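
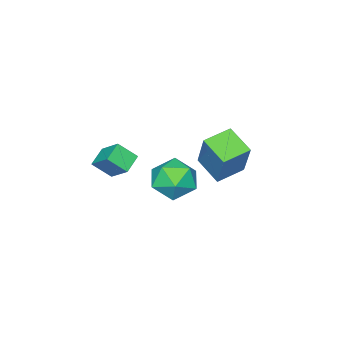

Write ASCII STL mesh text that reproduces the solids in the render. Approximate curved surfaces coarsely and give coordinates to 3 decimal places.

solid 
facet normal -0.589 0.762 0.269
outer loop
vertex -0.304 -2.207 -2.745
vertex -1.048 -2.887 -2.446
vertex -0.32 -2.568 -1.757
endloop
endfacet
facet normal 0.100 0.934 0.343
outer loop
vertex -0.304 -2.207 -2.745
vertex -0.32 -2.568 -1.757
vertex 0.594 -2.478 -2.27
endloop
endfacet
facet normal 0.415 0.861 -0.293
outer loop
vertex -0.304 -2.207 -2.745
vertex 0.594 -2.478 -2.27
vertex 0.43 -2.741 -3.274
endloop
endfacet
facet normal -0.079 0.645 -0.760
outer loop
vertex -0.304 -2.207 -2.745
vertex 0.43 -2.741 -3.274
vertex -0.585 -2.994 -3.383
endloop
endfacet
facet normal -0.699 0.584 -0.412
outer loop
vertex -0.304 -2.207 -2.745
vertex -0.585 -2.994 -3.383
vertex -1.048 -2.887 -2.446
endloop
endfacet
facet normal 0.398 0.464 0.791
outer loop
vertex 0.594 -2.478 -2.27
vertex -0.32 -2.568 -1.757
vertex 0.405 -3.326 -1.677
endloop
endfacet
facet normal -0.717 0.186 0.671
outer loop
vertex -0.32 -2.568 -1.757
vertex -1.048 -2.887 -2.446
vertex -0.61 -3.579 -1.786
endloop
endfacet
facet normal -0.896 -0.102 -0.431
outer loop
vertex -1.048 -2.887 -2.446
vertex -0.585 -2.994 -3.383
vertex -0.774 -3.842 -2.79
endloop
endfacet
facet normal 0.107 -0.002 -0.994
outer loop
vertex -0.585 -2.994 -3.383
vertex 0.43 -2.741 -3.274
vertex 0.14 -3.752 -3.303
endloop
endfacet
facet normal 0.907 0.346 -0.239
outer loop
vertex 0.43 -2.741 -3.274
vertex 0.594 -2.478 -2.27
vertex 0.868 -3.433 -2.614
endloop
endfacet
facet normal 0.079 -0.645 0.760
outer loop
vertex 0.124 -4.113 -2.315
vertex 0.405 -3.326 -1.677
vertex -0.61 -3.579 -1.786
endloop
endfacet
facet normal -0.415 -0.861 0.293
outer loop
vertex 0.124 -4.113 -2.315
vertex -0.61 -3.579 -1.786
vertex -0.774 -3.842 -2.79
endloop
endfacet
facet normal -0.100 -0.934 -0.343
outer loop
vertex 0.124 -4.113 -2.315
vertex -0.774 -3.842 -2.79
vertex 0.14 -3.752 -3.303
endloop
endfacet
facet normal 0.589 -0.762 -0.269
outer loop
vertex 0.124 -4.113 -2.315
vertex 0.14 -3.752 -3.303
vertex 0.868 -3.433 -2.614
endloop
endfacet
facet normal 0.699 -0.584 0.412
outer loop
vertex 0.124 -4.113 -2.315
vertex 0.868 -3.433 -2.614
vertex 0.405 -3.326 -1.677
endloop
endfacet
facet normal -0.107 0.002 0.994
outer loop
vertex -0.61 -3.579 -1.786
vertex 0.405 -3.326 -1.677
vertex -0.32 -2.568 -1.757
endloop
endfacet
facet normal -0.907 -0.346 0.239
outer loop
vertex -0.774 -3.842 -2.79
vertex -0.61 -3.579 -1.786
vertex -1.048 -2.887 -2.446
endloop
endfacet
facet normal -0.398 -0.464 -0.791
outer loop
vertex 0.14 -3.752 -3.303
vertex -0.774 -3.842 -2.79
vertex -0.585 -2.994 -3.383
endloop
endfacet
facet normal 0.717 -0.186 -0.671
outer loop
vertex 0.868 -3.433 -2.614
vertex 0.14 -3.752 -3.303
vertex 0.43 -2.741 -3.274
endloop
endfacet
facet normal 0.896 0.102 0.431
outer loop
vertex 0.405 -3.326 -1.677
vertex 0.868 -3.433 -2.614
vertex 0.594 -2.478 -2.27
endloop
endfacet
facet normal -0.455 0.599 -0.659
outer loop
vertex 2.331 -3.556 -0.433
vertex 2.437 -2.643 0.323
vertex 3.102 -3.356 -0.783
endloop
endfacet
facet normal -0.089 -0.767 -0.635
outer loop
vertex 3.543 -3.937 -0.143
vertex 2.331 -3.556 -0.433
vertex 3.102 -3.356 -0.783
endloop
endfacet
facet normal -0.454 0.599 -0.659
outer loop
vertex 3.102 -3.356 -0.783
vertex 2.437 -2.643 0.323
vertex 3.208 -2.443 -0.026
endloop
endfacet
facet normal 0.886 0.230 -0.402
outer loop
vertex 3.208 -2.443 -0.026
vertex 3.543 -3.937 -0.143
vertex 3.102 -3.356 -0.783
endloop
endfacet
facet normal -0.886 -0.230 0.402
outer loop
vertex 2.331 -3.556 -0.433
vertex 2.878 -3.224 0.963
vertex 2.437 -2.643 0.323
endloop
endfacet
facet normal -0.089 -0.767 -0.636
outer loop
vertex 2.772 -4.137 0.206
vertex 2.331 -3.556 -0.433
vertex 3.543 -3.937 -0.143
endloop
endfacet
facet normal -0.886 -0.230 0.402
outer loop
vertex 2.772 -4.137 0.206
vertex 2.878 -3.224 0.963
vertex 2.331 -3.556 -0.433
endloop
endfacet
facet normal 0.089 0.767 0.635
outer loop
vertex 2.437 -2.643 0.323
vertex 2.878 -3.224 0.963
vertex 3.208 -2.443 -0.026
endloop
endfacet
facet normal 0.886 0.230 -0.402
outer loop
vertex 3.649 -3.024 0.613
vertex 3.543 -3.937 -0.143
vertex 3.208 -2.443 -0.026
endloop
endfacet
facet normal 0.090 0.767 0.635
outer loop
vertex 3.208 -2.443 -0.026
vertex 2.878 -3.224 0.963
vertex 3.649 -3.024 0.613
endloop
endfacet
facet normal 0.454 -0.599 0.660
outer loop
vertex 3.649 -3.024 0.613
vertex 2.772 -4.137 0.206
vertex 3.543 -3.937 -0.143
endloop
endfacet
facet normal 0.455 -0.599 0.659
outer loop
vertex 2.878 -3.224 0.963
vertex 2.772 -4.137 0.206
vertex 3.649 -3.024 0.613
endloop
endfacet
facet normal -0.950 0.255 0.182
outer loop
vertex -2.077 -2.062 -0.16
vertex -1.869 -0.88 -0.734
vertex -2.618 -2.82 -1.919
endloop
endfacet
facet normal -0.157 -0.888 0.431
outer loop
vertex -1.431 -3.14 -2.146
vertex -2.077 -2.062 -0.16
vertex -2.618 -2.82 -1.919
endloop
endfacet
facet normal -0.950 0.255 0.182
outer loop
vertex -2.618 -2.82 -1.919
vertex -1.869 -0.88 -0.734
vertex -2.41 -1.638 -2.492
endloop
endfacet
facet normal -0.272 -0.381 -0.884
outer loop
vertex -2.41 -1.638 -2.492
vertex -1.431 -3.14 -2.146
vertex -2.618 -2.82 -1.919
endloop
endfacet
facet normal 0.272 0.381 0.884
outer loop
vertex -2.077 -2.062 -0.16
vertex -0.682 -1.2 -0.961
vertex -1.869 -0.88 -0.734
endloop
endfacet
facet normal -0.157 -0.888 0.431
outer loop
vertex -0.89 -2.382 -0.388
vertex -2.077 -2.062 -0.16
vertex -1.431 -3.14 -2.146
endloop
endfacet
facet normal 0.272 0.381 0.884
outer loop
vertex -0.89 -2.382 -0.388
vertex -0.682 -1.2 -0.961
vertex -2.077 -2.062 -0.16
endloop
endfacet
facet normal 0.157 0.888 -0.431
outer loop
vertex -1.869 -0.88 -0.734
vertex -0.682 -1.2 -0.961
vertex -2.41 -1.638 -2.492
endloop
endfacet
facet normal -0.272 -0.381 -0.883
outer loop
vertex -1.223 -1.958 -2.72
vertex -1.431 -3.14 -2.146
vertex -2.41 -1.638 -2.492
endloop
endfacet
facet normal 0.157 0.889 -0.431
outer loop
vertex -2.41 -1.638 -2.492
vertex -0.682 -1.2 -0.961
vertex -1.223 -1.958 -2.72
endloop
endfacet
facet normal 0.950 -0.255 -0.182
outer loop
vertex -1.223 -1.958 -2.72
vertex -0.89 -2.382 -0.388
vertex -1.431 -3.14 -2.146
endloop
endfacet
facet normal 0.950 -0.255 -0.182
outer loop
vertex -0.682 -1.2 -0.961
vertex -0.89 -2.382 -0.388
vertex -1.223 -1.958 -2.72
endloop
endfacet

endsolid


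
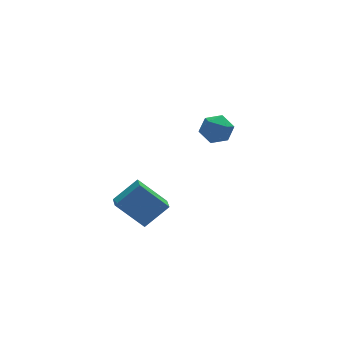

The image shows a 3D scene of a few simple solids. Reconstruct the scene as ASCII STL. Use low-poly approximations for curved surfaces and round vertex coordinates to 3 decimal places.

solid 
facet normal -0.758 -0.014 -0.652
outer loop
vertex -4.004 -1.961 -2.173
vertex -3.792 -1.063 -2.438
vertex -2.684 -2.721 -3.69
endloop
endfacet
facet normal -0.221 -0.935 0.276
outer loop
vertex -1.328 -2.697 -2.522
vertex -4.004 -1.961 -2.173
vertex -2.684 -2.721 -3.69
endloop
endfacet
facet normal -0.758 -0.014 -0.652
outer loop
vertex -2.684 -2.721 -3.69
vertex -3.792 -1.063 -2.438
vertex -2.472 -1.823 -3.955
endloop
endfacet
facet normal 0.614 -0.353 -0.706
outer loop
vertex -2.472 -1.823 -3.955
vertex -1.328 -2.697 -2.522
vertex -2.684 -2.721 -3.69
endloop
endfacet
facet normal -0.614 0.353 0.706
outer loop
vertex -4.004 -1.961 -2.173
vertex -2.436 -1.039 -1.27
vertex -3.792 -1.063 -2.438
endloop
endfacet
facet normal -0.221 -0.935 0.276
outer loop
vertex -2.648 -1.937 -1.005
vertex -4.004 -1.961 -2.173
vertex -1.328 -2.697 -2.522
endloop
endfacet
facet normal -0.614 0.353 0.706
outer loop
vertex -2.648 -1.937 -1.005
vertex -2.436 -1.039 -1.27
vertex -4.004 -1.961 -2.173
endloop
endfacet
facet normal 0.221 0.935 -0.276
outer loop
vertex -3.792 -1.063 -2.438
vertex -2.436 -1.039 -1.27
vertex -2.472 -1.823 -3.955
endloop
endfacet
facet normal 0.614 -0.353 -0.706
outer loop
vertex -1.116 -1.799 -2.787
vertex -1.328 -2.697 -2.522
vertex -2.472 -1.823 -3.955
endloop
endfacet
facet normal 0.221 0.935 -0.276
outer loop
vertex -2.472 -1.823 -3.955
vertex -2.436 -1.039 -1.27
vertex -1.116 -1.799 -2.787
endloop
endfacet
facet normal 0.758 0.014 0.652
outer loop
vertex -1.116 -1.799 -2.787
vertex -2.648 -1.937 -1.005
vertex -1.328 -2.697 -2.522
endloop
endfacet
facet normal 0.758 0.014 0.652
outer loop
vertex -2.436 -1.039 -1.27
vertex -2.648 -1.937 -1.005
vertex -1.116 -1.799 -2.787
endloop
endfacet
facet normal -0.674 0.732 -0.100
outer loop
vertex 3.593 4.488 -2.881
vertex 2.897 3.922 -2.333
vertex 3.543 4.585 -1.835
endloop
endfacet
facet normal -0.010 0.996 -0.093
outer loop
vertex 3.593 4.488 -2.881
vertex 3.543 4.585 -1.835
vertex 4.478 4.55 -2.316
endloop
endfacet
facet normal 0.352 0.694 -0.628
outer loop
vertex 3.593 4.488 -2.881
vertex 4.478 4.55 -2.316
vertex 4.409 3.865 -3.111
endloop
endfacet
facet normal -0.087 0.243 -0.966
outer loop
vertex 3.593 4.488 -2.881
vertex 4.409 3.865 -3.111
vertex 3.432 3.477 -3.121
endloop
endfacet
facet normal -0.721 0.267 -0.640
outer loop
vertex 3.593 4.488 -2.881
vertex 3.432 3.477 -3.121
vertex 2.897 3.922 -2.333
endloop
endfacet
facet normal 0.298 0.801 0.520
outer loop
vertex 4.478 4.55 -2.316
vertex 3.543 4.585 -1.835
vertex 4.328 4.023 -1.419
endloop
endfacet
facet normal -0.776 0.374 0.508
outer loop
vertex 3.543 4.585 -1.835
vertex 2.897 3.922 -2.333
vertex 3.351 3.635 -1.429
endloop
endfacet
facet normal -0.851 -0.378 -0.364
outer loop
vertex 2.897 3.922 -2.333
vertex 3.432 3.477 -3.121
vertex 3.282 2.95 -2.224
endloop
endfacet
facet normal 0.175 -0.417 -0.892
outer loop
vertex 3.432 3.477 -3.121
vertex 4.409 3.865 -3.111
vertex 4.217 2.915 -2.705
endloop
endfacet
facet normal 0.885 0.312 -0.346
outer loop
vertex 4.409 3.865 -3.111
vertex 4.478 4.55 -2.316
vertex 4.863 3.578 -2.207
endloop
endfacet
facet normal 0.087 -0.243 0.966
outer loop
vertex 4.167 3.012 -1.659
vertex 4.328 4.023 -1.419
vertex 3.351 3.635 -1.429
endloop
endfacet
facet normal -0.352 -0.694 0.628
outer loop
vertex 4.167 3.012 -1.659
vertex 3.351 3.635 -1.429
vertex 3.282 2.95 -2.224
endloop
endfacet
facet normal 0.010 -0.996 0.093
outer loop
vertex 4.167 3.012 -1.659
vertex 3.282 2.95 -2.224
vertex 4.217 2.915 -2.705
endloop
endfacet
facet normal 0.674 -0.732 0.100
outer loop
vertex 4.167 3.012 -1.659
vertex 4.217 2.915 -2.705
vertex 4.863 3.578 -2.207
endloop
endfacet
facet normal 0.721 -0.267 0.640
outer loop
vertex 4.167 3.012 -1.659
vertex 4.863 3.578 -2.207
vertex 4.328 4.023 -1.419
endloop
endfacet
facet normal -0.175 0.417 0.892
outer loop
vertex 3.351 3.635 -1.429
vertex 4.328 4.023 -1.419
vertex 3.543 4.585 -1.835
endloop
endfacet
facet normal -0.885 -0.312 0.346
outer loop
vertex 3.282 2.95 -2.224
vertex 3.351 3.635 -1.429
vertex 2.897 3.922 -2.333
endloop
endfacet
facet normal -0.298 -0.801 -0.520
outer loop
vertex 4.217 2.915 -2.705
vertex 3.282 2.95 -2.224
vertex 3.432 3.477 -3.121
endloop
endfacet
facet normal 0.776 -0.374 -0.508
outer loop
vertex 4.863 3.578 -2.207
vertex 4.217 2.915 -2.705
vertex 4.409 3.865 -3.111
endloop
endfacet
facet normal 0.851 0.378 0.364
outer loop
vertex 4.328 4.023 -1.419
vertex 4.863 3.578 -2.207
vertex 4.478 4.55 -2.316
endloop
endfacet

endsolid


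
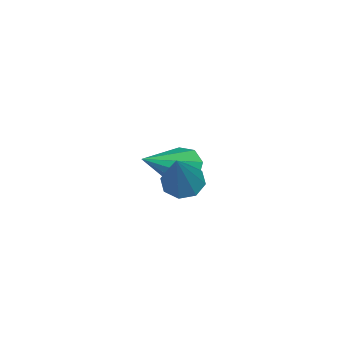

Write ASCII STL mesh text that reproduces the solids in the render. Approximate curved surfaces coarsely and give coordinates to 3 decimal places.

solid 
facet normal -0.627 -0.160 -0.763
outer loop
vertex 3.689 1.926 0.874
vertex 3.291 2.299 1.123
vertex 3.745 2.361 0.737
endloop
endfacet
facet normal 0.909 -0.227 -0.350
outer loop
vertex 3.689 1.926 0.874
vertex 3.745 2.361 0.737
vertex 4.549 2.621 2.657
endloop
endfacet
facet normal -0.627 -0.160 -0.763
outer loop
vertex 3.745 2.361 0.737
vertex 3.291 2.299 1.123
vertex 3.535 2.759 0.826
endloop
endfacet
facet normal 0.775 0.496 -0.392
outer loop
vertex 3.745 2.361 0.737
vertex 3.535 2.759 0.826
vertex 4.549 2.621 2.657
endloop
endfacet
facet normal -0.627 -0.160 -0.763
outer loop
vertex 3.535 2.759 0.826
vertex 3.291 2.299 1.123
vertex 3.182 2.888 1.089
endloop
endfacet
facet normal 0.285 0.955 -0.086
outer loop
vertex 3.535 2.759 0.826
vertex 3.182 2.888 1.089
vertex 4.549 2.621 2.657
endloop
endfacet
facet normal -0.626 -0.160 -0.763
outer loop
vertex 3.182 2.888 1.089
vertex 3.291 2.299 1.123
vertex 2.892 2.672 1.372
endloop
endfacet
facet normal -0.275 0.879 0.389
outer loop
vertex 3.182 2.888 1.089
vertex 2.892 2.672 1.372
vertex 4.549 2.621 2.657
endloop
endfacet
facet normal -0.627 -0.161 -0.763
outer loop
vertex 2.892 2.672 1.372
vertex 3.291 2.299 1.123
vertex 2.836 2.237 1.51
endloop
endfacet
facet normal -0.576 0.314 0.755
outer loop
vertex 2.892 2.672 1.372
vertex 2.836 2.237 1.51
vertex 4.549 2.621 2.657
endloop
endfacet
facet normal -0.627 -0.160 -0.763
outer loop
vertex 2.836 2.237 1.51
vertex 3.291 2.299 1.123
vertex 3.046 1.839 1.421
endloop
endfacet
facet normal -0.442 -0.411 0.797
outer loop
vertex 2.836 2.237 1.51
vertex 3.046 1.839 1.421
vertex 4.549 2.621 2.657
endloop
endfacet
facet normal -0.628 -0.159 -0.762
outer loop
vertex 3.046 1.839 1.421
vertex 3.291 2.299 1.123
vertex 3.399 1.71 1.157
endloop
endfacet
facet normal 0.049 -0.870 0.491
outer loop
vertex 3.046 1.839 1.421
vertex 3.399 1.71 1.157
vertex 4.549 2.621 2.657
endloop
endfacet
facet normal -0.626 -0.159 -0.763
outer loop
vertex 3.399 1.71 1.157
vertex 3.291 2.299 1.123
vertex 3.689 1.926 0.874
endloop
endfacet
facet normal 0.608 -0.794 0.016
outer loop
vertex 3.399 1.71 1.157
vertex 3.689 1.926 0.874
vertex 4.549 2.621 2.657
endloop
endfacet
facet normal -0.821 0.210 -0.532
outer loop
vertex 0.862 1.391 -0.6
vertex 0.48 1.149 -0.106
vertex 0.732 1.75 -0.258
endloop
endfacet
facet normal 0.718 0.598 -0.355
outer loop
vertex 0.862 1.391 -0.6
vertex 0.732 1.75 -0.258
vertex 2.26 0.691 1.046
endloop
endfacet
facet normal -0.821 0.210 -0.531
outer loop
vertex 0.732 1.75 -0.258
vertex 0.48 1.149 -0.106
vertex 0.455 1.757 0.173
endloop
endfacet
facet normal 0.403 0.882 0.244
outer loop
vertex 0.732 1.75 -0.258
vertex 0.455 1.757 0.173
vertex 2.26 0.691 1.046
endloop
endfacet
facet normal -0.821 0.210 -0.531
outer loop
vertex 0.455 1.757 0.173
vertex 0.48 1.149 -0.106
vertex 0.192 1.407 0.441
endloop
endfacet
facet normal -0.017 0.616 0.788
outer loop
vertex 0.455 1.757 0.173
vertex 0.192 1.407 0.441
vertex 2.26 0.691 1.046
endloop
endfacet
facet normal -0.821 0.210 -0.531
outer loop
vertex 0.192 1.407 0.441
vertex 0.48 1.149 -0.106
vertex 0.098 0.906 0.388
endloop
endfacet
facet normal -0.295 -0.046 0.954
outer loop
vertex 0.192 1.407 0.441
vertex 0.098 0.906 0.388
vertex 2.26 0.691 1.046
endloop
endfacet
facet normal -0.821 0.212 -0.530
outer loop
vertex 0.098 0.906 0.388
vertex 0.48 1.149 -0.106
vertex 0.227 0.547 0.045
endloop
endfacet
facet normal -0.268 -0.714 0.647
outer loop
vertex 0.098 0.906 0.388
vertex 0.227 0.547 0.045
vertex 2.26 0.691 1.046
endloop
endfacet
facet normal -0.820 0.211 -0.532
outer loop
vertex 0.227 0.547 0.045
vertex 0.48 1.149 -0.106
vertex 0.505 0.54 -0.386
endloop
endfacet
facet normal 0.048 -0.998 0.047
outer loop
vertex 0.227 0.547 0.045
vertex 0.505 0.54 -0.386
vertex 2.26 0.691 1.046
endloop
endfacet
facet normal -0.821 0.210 -0.530
outer loop
vertex 0.505 0.54 -0.386
vertex 0.48 1.149 -0.106
vertex 0.767 0.89 -0.653
endloop
endfacet
facet normal 0.469 -0.730 -0.497
outer loop
vertex 0.505 0.54 -0.386
vertex 0.767 0.89 -0.653
vertex 2.26 0.691 1.046
endloop
endfacet
facet normal -0.821 0.212 -0.531
outer loop
vertex 0.767 0.89 -0.653
vertex 0.48 1.149 -0.106
vertex 0.862 1.391 -0.6
endloop
endfacet
facet normal 0.745 -0.071 -0.663
outer loop
vertex 0.767 0.89 -0.653
vertex 0.862 1.391 -0.6
vertex 2.26 0.691 1.046
endloop
endfacet

endsolid


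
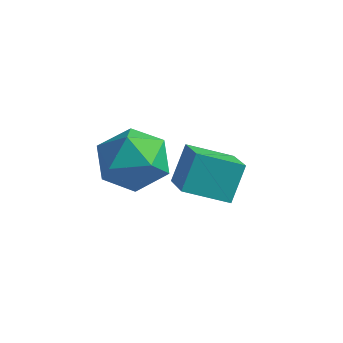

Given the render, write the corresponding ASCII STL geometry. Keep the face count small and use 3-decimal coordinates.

solid 
facet normal -0.605 0.052 0.794
outer loop
vertex 2.127 -1.962 2.521
vertex 1.797 -2.92 2.332
vertex 2.612 -2.767 2.943
endloop
endfacet
facet normal -0.023 0.453 0.891
outer loop
vertex 2.127 -1.962 2.521
vertex 2.612 -2.767 2.943
vertex 3.156 -1.982 2.558
endloop
endfacet
facet normal 0.005 0.932 0.362
outer loop
vertex 2.127 -1.962 2.521
vertex 3.156 -1.982 2.558
vertex 2.678 -1.649 1.708
endloop
endfacet
facet normal -0.560 0.826 -0.061
outer loop
vertex 2.127 -1.962 2.521
vertex 2.678 -1.649 1.708
vertex 1.837 -2.229 1.568
endloop
endfacet
facet normal -0.937 0.282 0.206
outer loop
vertex 2.127 -1.962 2.521
vertex 1.837 -2.229 1.568
vertex 1.797 -2.92 2.332
endloop
endfacet
facet normal 0.548 0.030 0.836
outer loop
vertex 3.156 -1.982 2.558
vertex 2.612 -2.767 2.943
vertex 3.463 -2.951 2.392
endloop
endfacet
facet normal -0.393 -0.620 0.679
outer loop
vertex 2.612 -2.767 2.943
vertex 1.797 -2.92 2.332
vertex 2.622 -3.531 2.252
endloop
endfacet
facet normal -0.930 -0.248 -0.273
outer loop
vertex 1.797 -2.92 2.332
vertex 1.837 -2.229 1.568
vertex 2.144 -3.198 1.402
endloop
endfacet
facet normal -0.319 0.633 -0.705
outer loop
vertex 1.837 -2.229 1.568
vertex 2.678 -1.649 1.708
vertex 2.688 -2.413 1.017
endloop
endfacet
facet normal 0.594 0.804 -0.019
outer loop
vertex 2.678 -1.649 1.708
vertex 3.156 -1.982 2.558
vertex 3.503 -2.26 1.628
endloop
endfacet
facet normal 0.560 -0.826 0.061
outer loop
vertex 3.173 -3.218 1.439
vertex 3.463 -2.951 2.392
vertex 2.622 -3.531 2.252
endloop
endfacet
facet normal -0.005 -0.932 -0.362
outer loop
vertex 3.173 -3.218 1.439
vertex 2.622 -3.531 2.252
vertex 2.144 -3.198 1.402
endloop
endfacet
facet normal 0.023 -0.453 -0.891
outer loop
vertex 3.173 -3.218 1.439
vertex 2.144 -3.198 1.402
vertex 2.688 -2.413 1.017
endloop
endfacet
facet normal 0.605 -0.052 -0.794
outer loop
vertex 3.173 -3.218 1.439
vertex 2.688 -2.413 1.017
vertex 3.503 -2.26 1.628
endloop
endfacet
facet normal 0.937 -0.282 -0.206
outer loop
vertex 3.173 -3.218 1.439
vertex 3.503 -2.26 1.628
vertex 3.463 -2.951 2.392
endloop
endfacet
facet normal 0.319 -0.633 0.705
outer loop
vertex 2.622 -3.531 2.252
vertex 3.463 -2.951 2.392
vertex 2.612 -2.767 2.943
endloop
endfacet
facet normal -0.594 -0.804 0.019
outer loop
vertex 2.144 -3.198 1.402
vertex 2.622 -3.531 2.252
vertex 1.797 -2.92 2.332
endloop
endfacet
facet normal -0.548 -0.030 -0.836
outer loop
vertex 2.688 -2.413 1.017
vertex 2.144 -3.198 1.402
vertex 1.837 -2.229 1.568
endloop
endfacet
facet normal 0.393 0.620 -0.679
outer loop
vertex 3.503 -2.26 1.628
vertex 2.688 -2.413 1.017
vertex 2.678 -1.649 1.708
endloop
endfacet
facet normal 0.930 0.248 0.273
outer loop
vertex 3.463 -2.951 2.392
vertex 3.503 -2.26 1.628
vertex 3.156 -1.982 2.558
endloop
endfacet
facet normal -0.762 -0.540 0.357
outer loop
vertex 3.402 -0.945 1.463
vertex 2.464 -0.059 0.802
vertex 3.436 -1.645 0.477
endloop
endfacet
facet normal 0.648 -0.611 0.456
outer loop
vertex 4.456 -0.921 -0.002
vertex 3.402 -0.945 1.463
vertex 3.436 -1.645 0.477
endloop
endfacet
facet normal -0.762 -0.540 0.358
outer loop
vertex 3.436 -1.645 0.477
vertex 2.464 -0.059 0.802
vertex 2.497 -0.759 -0.184
endloop
endfacet
facet normal 0.028 -0.579 -0.815
outer loop
vertex 2.497 -0.759 -0.184
vertex 4.456 -0.921 -0.002
vertex 3.436 -1.645 0.477
endloop
endfacet
facet normal -0.028 0.579 0.815
outer loop
vertex 3.402 -0.945 1.463
vertex 3.484 0.665 0.323
vertex 2.464 -0.059 0.802
endloop
endfacet
facet normal 0.647 -0.611 0.456
outer loop
vertex 4.423 -0.221 0.984
vertex 3.402 -0.945 1.463
vertex 4.456 -0.921 -0.002
endloop
endfacet
facet normal -0.028 0.579 0.815
outer loop
vertex 4.423 -0.221 0.984
vertex 3.484 0.665 0.323
vertex 3.402 -0.945 1.463
endloop
endfacet
facet normal -0.648 0.611 -0.455
outer loop
vertex 2.464 -0.059 0.802
vertex 3.484 0.665 0.323
vertex 2.497 -0.759 -0.184
endloop
endfacet
facet normal 0.028 -0.579 -0.815
outer loop
vertex 3.518 -0.035 -0.663
vertex 4.456 -0.921 -0.002
vertex 2.497 -0.759 -0.184
endloop
endfacet
facet normal -0.647 0.611 -0.456
outer loop
vertex 2.497 -0.759 -0.184
vertex 3.484 0.665 0.323
vertex 3.518 -0.035 -0.663
endloop
endfacet
facet normal 0.762 0.540 -0.358
outer loop
vertex 3.518 -0.035 -0.663
vertex 4.423 -0.221 0.984
vertex 4.456 -0.921 -0.002
endloop
endfacet
facet normal 0.762 0.541 -0.357
outer loop
vertex 3.484 0.665 0.323
vertex 4.423 -0.221 0.984
vertex 3.518 -0.035 -0.663
endloop
endfacet

endsolid


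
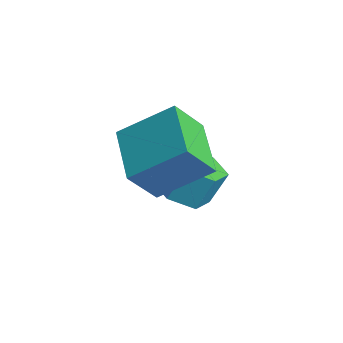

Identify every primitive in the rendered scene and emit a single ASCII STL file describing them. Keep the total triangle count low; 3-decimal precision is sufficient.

solid 
facet normal -0.879 0.440 0.185
outer loop
vertex -2.33 -4.574 0.032
vertex -1.363 -3.134 1.198
vertex -2.141 -3.653 -1.263
endloop
endfacet
facet normal -0.462 -0.689 -0.558
outer loop
vertex -0.357 -4.546 -1.638
vertex -2.33 -4.574 0.032
vertex -2.141 -3.653 -1.263
endloop
endfacet
facet normal -0.879 0.440 0.185
outer loop
vertex -2.141 -3.653 -1.263
vertex -1.363 -3.134 1.198
vertex -1.175 -2.213 -0.096
endloop
endfacet
facet normal 0.118 0.576 -0.809
outer loop
vertex -1.175 -2.213 -0.096
vertex -0.357 -4.546 -1.638
vertex -2.141 -3.653 -1.263
endloop
endfacet
facet normal -0.118 -0.576 0.809
outer loop
vertex -2.33 -4.574 0.032
vertex 0.421 -4.027 0.823
vertex -1.363 -3.134 1.198
endloop
endfacet
facet normal -0.462 -0.689 -0.558
outer loop
vertex -0.545 -5.467 -0.344
vertex -2.33 -4.574 0.032
vertex -0.357 -4.546 -1.638
endloop
endfacet
facet normal -0.118 -0.576 0.809
outer loop
vertex -0.545 -5.467 -0.344
vertex 0.421 -4.027 0.823
vertex -2.33 -4.574 0.032
endloop
endfacet
facet normal 0.462 0.689 0.558
outer loop
vertex -1.363 -3.134 1.198
vertex 0.421 -4.027 0.823
vertex -1.175 -2.213 -0.096
endloop
endfacet
facet normal 0.118 0.576 -0.809
outer loop
vertex 0.61 -3.106 -0.472
vertex -0.357 -4.546 -1.638
vertex -1.175 -2.213 -0.096
endloop
endfacet
facet normal 0.462 0.689 0.558
outer loop
vertex -1.175 -2.213 -0.096
vertex 0.421 -4.027 0.823
vertex 0.61 -3.106 -0.472
endloop
endfacet
facet normal 0.879 -0.440 -0.185
outer loop
vertex 0.61 -3.106 -0.472
vertex -0.545 -5.467 -0.344
vertex -0.357 -4.546 -1.638
endloop
endfacet
facet normal 0.879 -0.440 -0.185
outer loop
vertex 0.421 -4.027 0.823
vertex -0.545 -5.467 -0.344
vertex 0.61 -3.106 -0.472
endloop
endfacet
facet normal -0.109 -0.481 -0.870
outer loop
vertex -0.992 -2.075 -3.793
vertex -1.59 -2.72 -3.361
vertex -1.957 -1.907 -3.765
endloop
endfacet
facet normal 0.135 0.860 -0.492
outer loop
vertex -0.992 -2.075 -3.793
vertex -1.957 -1.907 -3.765
vertex -0.852 -1.454 -2.67
endloop
endfacet
facet normal 0.136 0.860 -0.493
outer loop
vertex -0.852 -1.454 -2.67
vertex -1.957 -1.907 -3.765
vertex -1.818 -1.286 -2.643
endloop
endfacet
facet normal 0.108 0.481 0.870
outer loop
vertex -0.852 -1.454 -2.67
vertex -1.818 -1.286 -2.643
vertex -1.45 -2.1 -2.239
endloop
endfacet
facet normal -0.108 -0.481 -0.870
outer loop
vertex -1.957 -1.907 -3.765
vertex -1.59 -2.72 -3.361
vertex -2.555 -2.552 -3.334
endloop
endfacet
facet normal -0.785 0.578 -0.223
outer loop
vertex -1.957 -1.907 -3.765
vertex -2.555 -2.552 -3.334
vertex -1.818 -1.286 -2.643
endloop
endfacet
facet normal -0.785 0.578 -0.221
outer loop
vertex -1.818 -1.286 -2.643
vertex -2.555 -2.552 -3.334
vertex -2.415 -1.932 -2.212
endloop
endfacet
facet normal 0.108 0.481 0.870
outer loop
vertex -1.818 -1.286 -2.643
vertex -2.415 -1.932 -2.212
vertex -1.45 -2.1 -2.239
endloop
endfacet
facet normal -0.108 -0.481 -0.870
outer loop
vertex -2.555 -2.552 -3.334
vertex -1.59 -2.72 -3.361
vertex -2.188 -3.366 -2.93
endloop
endfacet
facet normal -0.921 -0.281 0.270
outer loop
vertex -2.555 -2.552 -3.334
vertex -2.188 -3.366 -2.93
vertex -2.415 -1.932 -2.212
endloop
endfacet
facet normal -0.921 -0.281 0.270
outer loop
vertex -2.415 -1.932 -2.212
vertex -2.188 -3.366 -2.93
vertex -2.048 -2.745 -1.807
endloop
endfacet
facet normal 0.108 0.482 0.869
outer loop
vertex -2.415 -1.932 -2.212
vertex -2.048 -2.745 -1.807
vertex -1.45 -2.1 -2.239
endloop
endfacet
facet normal -0.108 -0.481 -0.870
outer loop
vertex -2.188 -3.366 -2.93
vertex -1.59 -2.72 -3.361
vertex -1.222 -3.534 -2.957
endloop
endfacet
facet normal -0.136 -0.860 0.492
outer loop
vertex -2.188 -3.366 -2.93
vertex -1.222 -3.534 -2.957
vertex -2.048 -2.745 -1.807
endloop
endfacet
facet normal -0.135 -0.860 0.493
outer loop
vertex -2.048 -2.745 -1.807
vertex -1.222 -3.534 -2.957
vertex -1.083 -2.913 -1.835
endloop
endfacet
facet normal 0.109 0.481 0.870
outer loop
vertex -2.048 -2.745 -1.807
vertex -1.083 -2.913 -1.835
vertex -1.45 -2.1 -2.239
endloop
endfacet
facet normal -0.108 -0.481 -0.870
outer loop
vertex -1.222 -3.534 -2.957
vertex -1.59 -2.72 -3.361
vertex -0.625 -2.888 -3.388
endloop
endfacet
facet normal 0.785 -0.578 0.222
outer loop
vertex -1.222 -3.534 -2.957
vertex -0.625 -2.888 -3.388
vertex -1.083 -2.913 -1.835
endloop
endfacet
facet normal 0.785 -0.579 0.222
outer loop
vertex -1.083 -2.913 -1.835
vertex -0.625 -2.888 -3.388
vertex -0.485 -2.268 -2.266
endloop
endfacet
facet normal 0.108 0.481 0.870
outer loop
vertex -1.083 -2.913 -1.835
vertex -0.485 -2.268 -2.266
vertex -1.45 -2.1 -2.239
endloop
endfacet
facet normal -0.108 -0.482 -0.869
outer loop
vertex -0.625 -2.888 -3.388
vertex -1.59 -2.72 -3.361
vertex -0.992 -2.075 -3.793
endloop
endfacet
facet normal 0.921 0.281 -0.270
outer loop
vertex -0.625 -2.888 -3.388
vertex -0.992 -2.075 -3.793
vertex -0.485 -2.268 -2.266
endloop
endfacet
facet normal 0.921 0.281 -0.270
outer loop
vertex -0.485 -2.268 -2.266
vertex -0.992 -2.075 -3.793
vertex -0.852 -1.454 -2.67
endloop
endfacet
facet normal 0.108 0.481 0.870
outer loop
vertex -0.485 -2.268 -2.266
vertex -0.852 -1.454 -2.67
vertex -1.45 -2.1 -2.239
endloop
endfacet

endsolid


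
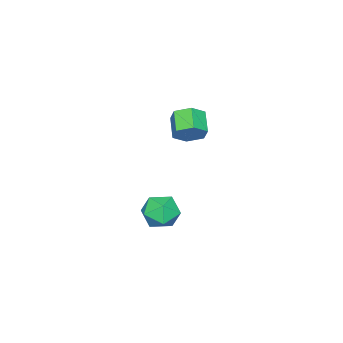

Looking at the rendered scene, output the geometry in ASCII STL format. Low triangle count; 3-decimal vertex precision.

solid 
facet normal -0.745 0.600 0.291
outer loop
vertex -1.76 3.052 -3.366
vertex -1.373 2.953 -2.169
vertex -0.92 3.872 -2.904
endloop
endfacet
facet normal -0.535 0.758 -0.373
outer loop
vertex -1.76 3.052 -3.366
vertex -0.92 3.872 -2.904
vertex -0.772 3.404 -4.067
endloop
endfacet
facet normal -0.610 0.172 -0.773
outer loop
vertex -1.76 3.052 -3.366
vertex -0.772 3.404 -4.067
vertex -1.134 2.196 -4.05
endloop
endfacet
facet normal -0.867 -0.348 -0.358
outer loop
vertex -1.76 3.052 -3.366
vertex -1.134 2.196 -4.05
vertex -1.506 1.917 -2.877
endloop
endfacet
facet normal -0.950 -0.083 0.300
outer loop
vertex -1.76 3.052 -3.366
vertex -1.506 1.917 -2.877
vertex -1.373 2.953 -2.169
endloop
endfacet
facet normal 0.159 0.923 -0.351
outer loop
vertex -0.772 3.404 -4.067
vertex -0.92 3.872 -2.904
vertex 0.226 3.523 -3.303
endloop
endfacet
facet normal -0.181 0.667 0.723
outer loop
vertex -0.92 3.872 -2.904
vertex -1.373 2.953 -2.169
vertex -0.146 3.244 -2.13
endloop
endfacet
facet normal -0.513 -0.439 0.738
outer loop
vertex -1.373 2.953 -2.169
vertex -1.506 1.917 -2.877
vertex -0.508 2.036 -2.113
endloop
endfacet
facet normal -0.377 -0.867 -0.326
outer loop
vertex -1.506 1.917 -2.877
vertex -1.134 2.196 -4.05
vertex -0.36 1.568 -3.276
endloop
endfacet
facet normal 0.038 -0.025 -0.999
outer loop
vertex -1.134 2.196 -4.05
vertex -0.772 3.404 -4.067
vertex 0.093 2.487 -4.011
endloop
endfacet
facet normal 0.867 0.348 0.358
outer loop
vertex 0.48 2.388 -2.814
vertex 0.226 3.523 -3.303
vertex -0.146 3.244 -2.13
endloop
endfacet
facet normal 0.610 -0.172 0.773
outer loop
vertex 0.48 2.388 -2.814
vertex -0.146 3.244 -2.13
vertex -0.508 2.036 -2.113
endloop
endfacet
facet normal 0.535 -0.758 0.373
outer loop
vertex 0.48 2.388 -2.814
vertex -0.508 2.036 -2.113
vertex -0.36 1.568 -3.276
endloop
endfacet
facet normal 0.745 -0.600 -0.291
outer loop
vertex 0.48 2.388 -2.814
vertex -0.36 1.568 -3.276
vertex 0.093 2.487 -4.011
endloop
endfacet
facet normal 0.950 0.083 -0.300
outer loop
vertex 0.48 2.388 -2.814
vertex 0.093 2.487 -4.011
vertex 0.226 3.523 -3.303
endloop
endfacet
facet normal 0.377 0.867 0.326
outer loop
vertex -0.146 3.244 -2.13
vertex 0.226 3.523 -3.303
vertex -0.92 3.872 -2.904
endloop
endfacet
facet normal -0.038 0.025 0.999
outer loop
vertex -0.508 2.036 -2.113
vertex -0.146 3.244 -2.13
vertex -1.373 2.953 -2.169
endloop
endfacet
facet normal -0.159 -0.923 0.351
outer loop
vertex -0.36 1.568 -3.276
vertex -0.508 2.036 -2.113
vertex -1.506 1.917 -2.877
endloop
endfacet
facet normal 0.181 -0.667 -0.723
outer loop
vertex 0.093 2.487 -4.011
vertex -0.36 1.568 -3.276
vertex -1.134 2.196 -4.05
endloop
endfacet
facet normal 0.513 0.439 -0.738
outer loop
vertex 0.226 3.523 -3.303
vertex 0.093 2.487 -4.011
vertex -0.772 3.404 -4.067
endloop
endfacet
facet normal 0.653 0.555 -0.515
outer loop
vertex -0.869 4.75 4.301
vertex -1.16 4.306 3.454
vertex -1.62 5.137 3.766
endloop
endfacet
facet normal -0.097 0.736 0.669
outer loop
vertex -0.869 4.75 4.301
vertex -1.62 5.137 3.766
vertex -1.848 3.918 5.074
endloop
endfacet
facet normal -0.097 0.736 0.669
outer loop
vertex -1.848 3.918 5.074
vertex -1.62 5.137 3.766
vertex -2.599 4.305 4.539
endloop
endfacet
facet normal -0.653 -0.555 0.515
outer loop
vertex -1.848 3.918 5.074
vertex -2.599 4.305 4.539
vertex -2.14 3.474 4.226
endloop
endfacet
facet normal 0.653 0.555 -0.515
outer loop
vertex -1.62 5.137 3.766
vertex -1.16 4.306 3.454
vertex -1.911 4.694 2.919
endloop
endfacet
facet normal -0.699 0.704 -0.128
outer loop
vertex -1.62 5.137 3.766
vertex -1.911 4.694 2.919
vertex -2.599 4.305 4.539
endloop
endfacet
facet normal -0.699 0.704 -0.128
outer loop
vertex -2.599 4.305 4.539
vertex -1.911 4.694 2.919
vertex -2.891 3.861 3.692
endloop
endfacet
facet normal -0.653 -0.555 0.516
outer loop
vertex -2.599 4.305 4.539
vertex -2.891 3.861 3.692
vertex -2.14 3.474 4.226
endloop
endfacet
facet normal 0.654 0.554 -0.515
outer loop
vertex -1.911 4.694 2.919
vertex -1.16 4.306 3.454
vertex -1.452 3.862 2.606
endloop
endfacet
facet normal -0.602 -0.032 -0.798
outer loop
vertex -1.911 4.694 2.919
vertex -1.452 3.862 2.606
vertex -2.891 3.861 3.692
endloop
endfacet
facet normal -0.602 -0.033 -0.798
outer loop
vertex -2.891 3.861 3.692
vertex -1.452 3.862 2.606
vertex -2.431 3.03 3.379
endloop
endfacet
facet normal -0.653 -0.555 0.515
outer loop
vertex -2.891 3.861 3.692
vertex -2.431 3.03 3.379
vertex -2.14 3.474 4.226
endloop
endfacet
facet normal 0.653 0.555 -0.515
outer loop
vertex -1.452 3.862 2.606
vertex -1.16 4.306 3.454
vertex -0.701 3.475 3.141
endloop
endfacet
facet normal 0.097 -0.736 -0.669
outer loop
vertex -1.452 3.862 2.606
vertex -0.701 3.475 3.141
vertex -2.431 3.03 3.379
endloop
endfacet
facet normal 0.097 -0.736 -0.669
outer loop
vertex -2.431 3.03 3.379
vertex -0.701 3.475 3.141
vertex -1.68 2.643 3.914
endloop
endfacet
facet normal -0.653 -0.555 0.515
outer loop
vertex -2.431 3.03 3.379
vertex -1.68 2.643 3.914
vertex -2.14 3.474 4.226
endloop
endfacet
facet normal 0.653 0.555 -0.516
outer loop
vertex -0.701 3.475 3.141
vertex -1.16 4.306 3.454
vertex -0.409 3.919 3.988
endloop
endfacet
facet normal 0.699 -0.704 0.128
outer loop
vertex -0.701 3.475 3.141
vertex -0.409 3.919 3.988
vertex -1.68 2.643 3.914
endloop
endfacet
facet normal 0.699 -0.704 0.128
outer loop
vertex -1.68 2.643 3.914
vertex -0.409 3.919 3.988
vertex -1.389 3.086 4.761
endloop
endfacet
facet normal -0.653 -0.555 0.515
outer loop
vertex -1.68 2.643 3.914
vertex -1.389 3.086 4.761
vertex -2.14 3.474 4.226
endloop
endfacet
facet normal 0.653 0.555 -0.515
outer loop
vertex -0.409 3.919 3.988
vertex -1.16 4.306 3.454
vertex -0.869 4.75 4.301
endloop
endfacet
facet normal 0.602 0.033 0.798
outer loop
vertex -0.409 3.919 3.988
vertex -0.869 4.75 4.301
vertex -1.389 3.086 4.761
endloop
endfacet
facet normal 0.602 0.032 0.798
outer loop
vertex -1.389 3.086 4.761
vertex -0.869 4.75 4.301
vertex -1.848 3.918 5.074
endloop
endfacet
facet normal -0.654 -0.554 0.515
outer loop
vertex -1.389 3.086 4.761
vertex -1.848 3.918 5.074
vertex -2.14 3.474 4.226
endloop
endfacet

endsolid


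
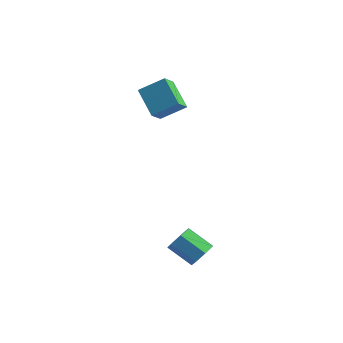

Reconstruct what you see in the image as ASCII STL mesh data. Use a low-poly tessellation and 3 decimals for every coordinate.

solid 
facet normal 0.813 0.169 -0.557
outer loop
vertex 4.787 -1.255 -3.218
vertex 4.457 -0.963 -3.611
vertex 4.738 -0.752 -3.137
endloop
endfacet
facet normal 0.575 -0.075 0.815
outer loop
vertex 4.787 -1.255 -3.218
vertex 4.738 -0.752 -3.137
vertex 3.853 -1.449 -2.577
endloop
endfacet
facet normal 0.575 -0.075 0.815
outer loop
vertex 3.853 -1.449 -2.577
vertex 4.738 -0.752 -3.137
vertex 3.804 -0.946 -2.496
endloop
endfacet
facet normal -0.812 -0.169 0.558
outer loop
vertex 3.853 -1.449 -2.577
vertex 3.804 -0.946 -2.496
vertex 3.523 -1.157 -2.969
endloop
endfacet
facet normal 0.813 0.168 -0.557
outer loop
vertex 4.738 -0.752 -3.137
vertex 4.457 -0.963 -3.611
vertex 4.478 -0.408 -3.413
endloop
endfacet
facet normal 0.284 0.721 0.632
outer loop
vertex 4.738 -0.752 -3.137
vertex 4.478 -0.408 -3.413
vertex 3.804 -0.946 -2.496
endloop
endfacet
facet normal 0.284 0.721 0.632
outer loop
vertex 3.804 -0.946 -2.496
vertex 4.478 -0.408 -3.413
vertex 3.543 -0.602 -2.771
endloop
endfacet
facet normal -0.812 -0.170 0.558
outer loop
vertex 3.804 -0.946 -2.496
vertex 3.543 -0.602 -2.771
vertex 3.523 -1.157 -2.969
endloop
endfacet
facet normal 0.812 0.168 -0.558
outer loop
vertex 4.478 -0.408 -3.413
vertex 4.457 -0.963 -3.611
vertex 4.202 -0.482 -3.837
endloop
endfacet
facet normal -0.221 0.975 -0.027
outer loop
vertex 4.478 -0.408 -3.413
vertex 4.202 -0.482 -3.837
vertex 3.543 -0.602 -2.771
endloop
endfacet
facet normal -0.221 0.975 -0.027
outer loop
vertex 3.543 -0.602 -2.771
vertex 4.202 -0.482 -3.837
vertex 3.267 -0.676 -3.196
endloop
endfacet
facet normal -0.813 -0.170 0.557
outer loop
vertex 3.543 -0.602 -2.771
vertex 3.267 -0.676 -3.196
vertex 3.523 -1.157 -2.969
endloop
endfacet
facet normal 0.813 0.169 -0.558
outer loop
vertex 4.202 -0.482 -3.837
vertex 4.457 -0.963 -3.611
vertex 4.118 -0.918 -4.091
endloop
endfacet
facet normal -0.559 0.495 -0.665
outer loop
vertex 4.202 -0.482 -3.837
vertex 4.118 -0.918 -4.091
vertex 3.267 -0.676 -3.196
endloop
endfacet
facet normal -0.559 0.494 -0.665
outer loop
vertex 3.267 -0.676 -3.196
vertex 4.118 -0.918 -4.091
vertex 3.184 -1.112 -3.45
endloop
endfacet
facet normal -0.813 -0.170 0.557
outer loop
vertex 3.267 -0.676 -3.196
vertex 3.184 -1.112 -3.45
vertex 3.523 -1.157 -2.969
endloop
endfacet
facet normal 0.812 0.169 -0.558
outer loop
vertex 4.118 -0.918 -4.091
vertex 4.457 -0.963 -3.611
vertex 4.29 -1.389 -3.983
endloop
endfacet
facet normal -0.477 -0.358 -0.803
outer loop
vertex 4.118 -0.918 -4.091
vertex 4.29 -1.389 -3.983
vertex 3.184 -1.112 -3.45
endloop
endfacet
facet normal -0.477 -0.357 -0.803
outer loop
vertex 3.184 -1.112 -3.45
vertex 4.29 -1.389 -3.983
vertex 3.355 -1.583 -3.342
endloop
endfacet
facet normal -0.813 -0.167 0.557
outer loop
vertex 3.184 -1.112 -3.45
vertex 3.355 -1.583 -3.342
vertex 3.523 -1.157 -2.969
endloop
endfacet
facet normal 0.812 0.169 -0.559
outer loop
vertex 4.29 -1.389 -3.983
vertex 4.457 -0.963 -3.611
vertex 4.588 -1.538 -3.595
endloop
endfacet
facet normal -0.034 -0.942 -0.335
outer loop
vertex 4.29 -1.389 -3.983
vertex 4.588 -1.538 -3.595
vertex 3.355 -1.583 -3.342
endloop
endfacet
facet normal -0.034 -0.942 -0.334
outer loop
vertex 3.355 -1.583 -3.342
vertex 4.588 -1.538 -3.595
vertex 3.653 -1.732 -2.953
endloop
endfacet
facet normal -0.813 -0.168 0.558
outer loop
vertex 3.355 -1.583 -3.342
vertex 3.653 -1.732 -2.953
vertex 3.523 -1.157 -2.969
endloop
endfacet
facet normal 0.813 0.170 -0.557
outer loop
vertex 4.588 -1.538 -3.595
vertex 4.457 -0.963 -3.611
vertex 4.787 -1.255 -3.218
endloop
endfacet
facet normal 0.433 -0.816 0.384
outer loop
vertex 4.588 -1.538 -3.595
vertex 4.787 -1.255 -3.218
vertex 3.653 -1.732 -2.953
endloop
endfacet
facet normal 0.433 -0.816 0.384
outer loop
vertex 3.653 -1.732 -2.953
vertex 4.787 -1.255 -3.218
vertex 3.853 -1.449 -2.577
endloop
endfacet
facet normal -0.812 -0.168 0.559
outer loop
vertex 3.653 -1.732 -2.953
vertex 3.853 -1.449 -2.577
vertex 3.523 -1.157 -2.969
endloop
endfacet
facet normal -0.736 0.329 0.592
outer loop
vertex -1.239 2.463 1.371
vertex -0.449 3.086 2.006
vertex -1.353 3.131 0.858
endloop
endfacet
facet normal -0.664 -0.523 -0.534
outer loop
vertex -0.331 2.674 0.034
vertex -1.239 2.463 1.371
vertex -1.353 3.131 0.858
endloop
endfacet
facet normal -0.736 0.329 0.592
outer loop
vertex -1.353 3.131 0.858
vertex -0.449 3.086 2.006
vertex -0.563 3.754 1.493
endloop
endfacet
facet normal -0.135 0.786 -0.603
outer loop
vertex -0.563 3.754 1.493
vertex -0.331 2.674 0.034
vertex -1.353 3.131 0.858
endloop
endfacet
facet normal 0.135 -0.786 0.603
outer loop
vertex -1.239 2.463 1.371
vertex 0.573 2.629 1.182
vertex -0.449 3.086 2.006
endloop
endfacet
facet normal -0.664 -0.523 -0.534
outer loop
vertex -0.217 2.006 0.547
vertex -1.239 2.463 1.371
vertex -0.331 2.674 0.034
endloop
endfacet
facet normal 0.135 -0.786 0.603
outer loop
vertex -0.217 2.006 0.547
vertex 0.573 2.629 1.182
vertex -1.239 2.463 1.371
endloop
endfacet
facet normal 0.664 0.523 0.534
outer loop
vertex -0.449 3.086 2.006
vertex 0.573 2.629 1.182
vertex -0.563 3.754 1.493
endloop
endfacet
facet normal -0.135 0.786 -0.603
outer loop
vertex 0.459 3.297 0.669
vertex -0.331 2.674 0.034
vertex -0.563 3.754 1.493
endloop
endfacet
facet normal 0.664 0.523 0.534
outer loop
vertex -0.563 3.754 1.493
vertex 0.573 2.629 1.182
vertex 0.459 3.297 0.669
endloop
endfacet
facet normal 0.736 -0.329 -0.592
outer loop
vertex 0.459 3.297 0.669
vertex -0.217 2.006 0.547
vertex -0.331 2.674 0.034
endloop
endfacet
facet normal 0.736 -0.329 -0.592
outer loop
vertex 0.573 2.629 1.182
vertex -0.217 2.006 0.547
vertex 0.459 3.297 0.669
endloop
endfacet

endsolid


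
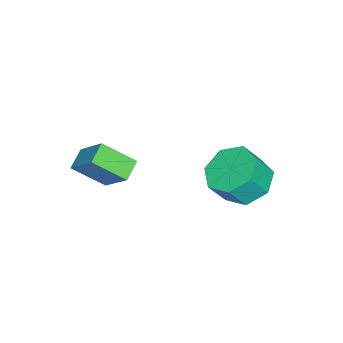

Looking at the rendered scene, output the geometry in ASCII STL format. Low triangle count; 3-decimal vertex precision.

solid 
facet normal -0.409 0.375 -0.832
outer loop
vertex -0.54 1.136 -1.294
vertex -1.254 1.683 -0.696
vertex -0.278 1.998 -1.034
endloop
endfacet
facet normal 0.868 -0.119 -0.481
outer loop
vertex -0.54 1.136 -1.294
vertex -0.278 1.998 -1.034
vertex -0.032 0.671 -0.263
endloop
endfacet
facet normal 0.868 -0.119 -0.481
outer loop
vertex -0.032 0.671 -0.263
vertex -0.278 1.998 -1.034
vertex 0.23 1.533 -0.003
endloop
endfacet
facet normal 0.410 -0.375 0.831
outer loop
vertex -0.032 0.671 -0.263
vertex 0.23 1.533 -0.003
vertex -0.746 1.217 0.336
endloop
endfacet
facet normal -0.409 0.375 -0.832
outer loop
vertex -0.278 1.998 -1.034
vertex -1.254 1.683 -0.696
vertex -0.751 2.622 -0.52
endloop
endfacet
facet normal 0.760 0.645 -0.084
outer loop
vertex -0.278 1.998 -1.034
vertex -0.751 2.622 -0.52
vertex 0.23 1.533 -0.003
endloop
endfacet
facet normal 0.760 0.645 -0.083
outer loop
vertex 0.23 1.533 -0.003
vertex -0.751 2.622 -0.52
vertex -0.243 2.157 0.512
endloop
endfacet
facet normal 0.410 -0.375 0.831
outer loop
vertex 0.23 1.533 -0.003
vertex -0.243 2.157 0.512
vertex -0.746 1.217 0.336
endloop
endfacet
facet normal -0.409 0.375 -0.832
outer loop
vertex -0.751 2.622 -0.52
vertex -1.254 1.683 -0.696
vertex -1.603 2.539 -0.138
endloop
endfacet
facet normal 0.079 0.923 0.377
outer loop
vertex -0.751 2.622 -0.52
vertex -1.603 2.539 -0.138
vertex -0.243 2.157 0.512
endloop
endfacet
facet normal 0.079 0.923 0.377
outer loop
vertex -0.243 2.157 0.512
vertex -1.603 2.539 -0.138
vertex -1.095 2.074 0.894
endloop
endfacet
facet normal 0.409 -0.375 0.832
outer loop
vertex -0.243 2.157 0.512
vertex -1.095 2.074 0.894
vertex -0.746 1.217 0.336
endloop
endfacet
facet normal -0.410 0.375 -0.832
outer loop
vertex -1.603 2.539 -0.138
vertex -1.254 1.683 -0.696
vertex -2.192 1.811 -0.176
endloop
endfacet
facet normal -0.661 0.506 0.554
outer loop
vertex -1.603 2.539 -0.138
vertex -2.192 1.811 -0.176
vertex -1.095 2.074 0.894
endloop
endfacet
facet normal -0.662 0.506 0.554
outer loop
vertex -1.095 2.074 0.894
vertex -2.192 1.811 -0.176
vertex -1.684 1.346 0.855
endloop
endfacet
facet normal 0.409 -0.375 0.832
outer loop
vertex -1.095 2.074 0.894
vertex -1.684 1.346 0.855
vertex -0.746 1.217 0.336
endloop
endfacet
facet normal -0.410 0.374 -0.832
outer loop
vertex -2.192 1.811 -0.176
vertex -1.254 1.683 -0.696
vertex -2.075 0.986 -0.605
endloop
endfacet
facet normal -0.904 -0.291 0.314
outer loop
vertex -2.192 1.811 -0.176
vertex -2.075 0.986 -0.605
vertex -1.684 1.346 0.855
endloop
endfacet
facet normal -0.904 -0.291 0.314
outer loop
vertex -1.684 1.346 0.855
vertex -2.075 0.986 -0.605
vertex -1.567 0.521 0.426
endloop
endfacet
facet normal 0.409 -0.375 0.832
outer loop
vertex -1.684 1.346 0.855
vertex -1.567 0.521 0.426
vertex -0.746 1.217 0.336
endloop
endfacet
facet normal -0.410 0.374 -0.832
outer loop
vertex -2.075 0.986 -0.605
vertex -1.254 1.683 -0.696
vertex -1.339 0.686 -1.103
endloop
endfacet
facet normal -0.465 -0.870 -0.163
outer loop
vertex -2.075 0.986 -0.605
vertex -1.339 0.686 -1.103
vertex -1.567 0.521 0.426
endloop
endfacet
facet normal -0.465 -0.870 -0.163
outer loop
vertex -1.567 0.521 0.426
vertex -1.339 0.686 -1.103
vertex -0.831 0.221 -0.072
endloop
endfacet
facet normal 0.410 -0.376 0.831
outer loop
vertex -1.567 0.521 0.426
vertex -0.831 0.221 -0.072
vertex -0.746 1.217 0.336
endloop
endfacet
facet normal -0.410 0.374 -0.832
outer loop
vertex -1.339 0.686 -1.103
vertex -1.254 1.683 -0.696
vertex -0.54 1.136 -1.294
endloop
endfacet
facet normal 0.323 -0.793 -0.517
outer loop
vertex -1.339 0.686 -1.103
vertex -0.54 1.136 -1.294
vertex -0.831 0.221 -0.072
endloop
endfacet
facet normal 0.323 -0.793 -0.517
outer loop
vertex -0.831 0.221 -0.072
vertex -0.54 1.136 -1.294
vertex -0.032 0.671 -0.263
endloop
endfacet
facet normal 0.410 -0.375 0.831
outer loop
vertex -0.831 0.221 -0.072
vertex -0.032 0.671 -0.263
vertex -0.746 1.217 0.336
endloop
endfacet
facet normal -0.918 0.032 0.395
outer loop
vertex 2.202 -3.084 2.503
vertex 2.741 -2.053 3.673
vertex 1.879 -1.961 1.662
endloop
endfacet
facet normal -0.326 -0.625 -0.710
outer loop
vertex 2.659 -1.987 1.327
vertex 2.202 -3.084 2.503
vertex 1.879 -1.961 1.662
endloop
endfacet
facet normal -0.918 0.031 0.395
outer loop
vertex 1.879 -1.961 1.662
vertex 2.741 -2.053 3.673
vertex 2.417 -0.93 2.833
endloop
endfacet
facet normal -0.225 0.780 -0.584
outer loop
vertex 2.417 -0.93 2.833
vertex 2.659 -1.987 1.327
vertex 1.879 -1.961 1.662
endloop
endfacet
facet normal 0.225 -0.780 0.584
outer loop
vertex 2.202 -3.084 2.503
vertex 3.521 -2.079 3.338
vertex 2.741 -2.053 3.673
endloop
endfacet
facet normal -0.326 -0.625 -0.709
outer loop
vertex 2.983 -3.11 2.167
vertex 2.202 -3.084 2.503
vertex 2.659 -1.987 1.327
endloop
endfacet
facet normal 0.225 -0.780 0.584
outer loop
vertex 2.983 -3.11 2.167
vertex 3.521 -2.079 3.338
vertex 2.202 -3.084 2.503
endloop
endfacet
facet normal 0.326 0.625 0.710
outer loop
vertex 2.741 -2.053 3.673
vertex 3.521 -2.079 3.338
vertex 2.417 -0.93 2.833
endloop
endfacet
facet normal -0.225 0.780 -0.584
outer loop
vertex 3.198 -0.956 2.497
vertex 2.659 -1.987 1.327
vertex 2.417 -0.93 2.833
endloop
endfacet
facet normal 0.326 0.625 0.709
outer loop
vertex 2.417 -0.93 2.833
vertex 3.521 -2.079 3.338
vertex 3.198 -0.956 2.497
endloop
endfacet
facet normal 0.918 -0.031 -0.396
outer loop
vertex 3.198 -0.956 2.497
vertex 2.983 -3.11 2.167
vertex 2.659 -1.987 1.327
endloop
endfacet
facet normal 0.918 -0.031 -0.394
outer loop
vertex 3.521 -2.079 3.338
vertex 2.983 -3.11 2.167
vertex 3.198 -0.956 2.497
endloop
endfacet

endsolid


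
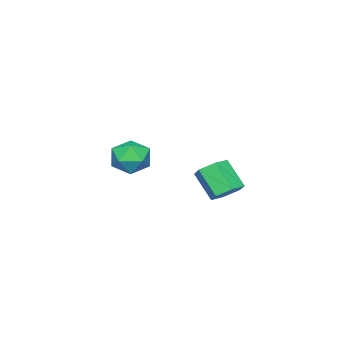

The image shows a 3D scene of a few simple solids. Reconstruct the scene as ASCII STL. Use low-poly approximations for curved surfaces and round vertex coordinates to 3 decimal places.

solid 
facet normal -0.801 -0.554 0.227
outer loop
vertex -3.84 -2.258 0.362
vertex -3.161 -3.233 0.378
vertex -3.316 -2.601 1.372
endloop
endfacet
facet normal -0.867 0.107 0.486
outer loop
vertex -3.84 -2.258 0.362
vertex -3.316 -2.601 1.372
vertex -3.34 -1.451 1.076
endloop
endfacet
facet normal -0.824 0.564 -0.061
outer loop
vertex -3.84 -2.258 0.362
vertex -3.34 -1.451 1.076
vertex -3.199 -1.372 -0.101
endloop
endfacet
facet normal -0.730 0.185 -0.658
outer loop
vertex -3.84 -2.258 0.362
vertex -3.199 -1.372 -0.101
vertex -3.089 -2.474 -0.533
endloop
endfacet
facet normal -0.717 -0.507 -0.479
outer loop
vertex -3.84 -2.258 0.362
vertex -3.089 -2.474 -0.533
vertex -3.161 -3.233 0.378
endloop
endfacet
facet normal -0.315 0.230 0.921
outer loop
vertex -3.34 -1.451 1.076
vertex -3.316 -2.601 1.372
vertex -2.351 -1.926 1.533
endloop
endfacet
facet normal -0.207 -0.840 0.502
outer loop
vertex -3.316 -2.601 1.372
vertex -3.161 -3.233 0.378
vertex -2.241 -3.028 1.101
endloop
endfacet
facet normal -0.070 -0.764 -0.642
outer loop
vertex -3.161 -3.233 0.378
vertex -3.089 -2.474 -0.533
vertex -2.1 -2.949 -0.076
endloop
endfacet
facet normal -0.093 0.355 -0.930
outer loop
vertex -3.089 -2.474 -0.533
vertex -3.199 -1.372 -0.101
vertex -2.124 -1.799 -0.372
endloop
endfacet
facet normal -0.244 0.969 0.036
outer loop
vertex -3.199 -1.372 -0.101
vertex -3.34 -1.451 1.076
vertex -2.279 -1.167 0.622
endloop
endfacet
facet normal 0.730 -0.185 0.658
outer loop
vertex -1.6 -2.142 0.638
vertex -2.351 -1.926 1.533
vertex -2.241 -3.028 1.101
endloop
endfacet
facet normal 0.824 -0.564 0.061
outer loop
vertex -1.6 -2.142 0.638
vertex -2.241 -3.028 1.101
vertex -2.1 -2.949 -0.076
endloop
endfacet
facet normal 0.867 -0.107 -0.486
outer loop
vertex -1.6 -2.142 0.638
vertex -2.1 -2.949 -0.076
vertex -2.124 -1.799 -0.372
endloop
endfacet
facet normal 0.801 0.554 -0.227
outer loop
vertex -1.6 -2.142 0.638
vertex -2.124 -1.799 -0.372
vertex -2.279 -1.167 0.622
endloop
endfacet
facet normal 0.717 0.507 0.479
outer loop
vertex -1.6 -2.142 0.638
vertex -2.279 -1.167 0.622
vertex -2.351 -1.926 1.533
endloop
endfacet
facet normal 0.093 -0.355 0.930
outer loop
vertex -2.241 -3.028 1.101
vertex -2.351 -1.926 1.533
vertex -3.316 -2.601 1.372
endloop
endfacet
facet normal 0.244 -0.969 -0.036
outer loop
vertex -2.1 -2.949 -0.076
vertex -2.241 -3.028 1.101
vertex -3.161 -3.233 0.378
endloop
endfacet
facet normal 0.315 -0.230 -0.921
outer loop
vertex -2.124 -1.799 -0.372
vertex -2.1 -2.949 -0.076
vertex -3.089 -2.474 -0.533
endloop
endfacet
facet normal 0.207 0.840 -0.502
outer loop
vertex -2.279 -1.167 0.622
vertex -2.124 -1.799 -0.372
vertex -3.199 -1.372 -0.101
endloop
endfacet
facet normal 0.070 0.764 0.642
outer loop
vertex -2.351 -1.926 1.533
vertex -2.279 -1.167 0.622
vertex -3.34 -1.451 1.076
endloop
endfacet
facet normal 0.160 0.647 -0.746
outer loop
vertex -1.061 4.899 0.673
vertex -1.515 4.345 0.095
vertex -1.969 4.995 0.561
endloop
endfacet
facet normal -0.001 0.756 0.655
outer loop
vertex -1.061 4.899 0.673
vertex -1.969 4.995 0.561
vertex -1.352 3.729 2.023
endloop
endfacet
facet normal -0.001 0.756 0.655
outer loop
vertex -1.352 3.729 2.023
vertex -1.969 4.995 0.561
vertex -2.26 3.825 1.911
endloop
endfacet
facet normal -0.160 -0.647 0.746
outer loop
vertex -1.352 3.729 2.023
vertex -2.26 3.825 1.911
vertex -1.805 3.175 1.445
endloop
endfacet
facet normal 0.160 0.647 -0.746
outer loop
vertex -1.969 4.995 0.561
vertex -1.515 4.345 0.095
vertex -2.423 4.441 -0.017
endloop
endfacet
facet normal -0.855 0.469 0.222
outer loop
vertex -1.969 4.995 0.561
vertex -2.423 4.441 -0.017
vertex -2.26 3.825 1.911
endloop
endfacet
facet normal -0.855 0.468 0.222
outer loop
vertex -2.26 3.825 1.911
vertex -2.423 4.441 -0.017
vertex -2.713 3.271 1.333
endloop
endfacet
facet normal -0.160 -0.647 0.746
outer loop
vertex -2.26 3.825 1.911
vertex -2.713 3.271 1.333
vertex -1.805 3.175 1.445
endloop
endfacet
facet normal 0.160 0.647 -0.746
outer loop
vertex -2.423 4.441 -0.017
vertex -1.515 4.345 0.095
vertex -1.968 3.791 -0.483
endloop
endfacet
facet normal -0.854 -0.288 -0.433
outer loop
vertex -2.423 4.441 -0.017
vertex -1.968 3.791 -0.483
vertex -2.713 3.271 1.333
endloop
endfacet
facet normal -0.855 -0.287 -0.433
outer loop
vertex -2.713 3.271 1.333
vertex -1.968 3.791 -0.483
vertex -2.259 2.621 0.867
endloop
endfacet
facet normal -0.160 -0.647 0.746
outer loop
vertex -2.713 3.271 1.333
vertex -2.259 2.621 0.867
vertex -1.805 3.175 1.445
endloop
endfacet
facet normal 0.160 0.647 -0.746
outer loop
vertex -1.968 3.791 -0.483
vertex -1.515 4.345 0.095
vertex -1.06 3.695 -0.371
endloop
endfacet
facet normal 0.001 -0.756 -0.655
outer loop
vertex -1.968 3.791 -0.483
vertex -1.06 3.695 -0.371
vertex -2.259 2.621 0.867
endloop
endfacet
facet normal 0.001 -0.756 -0.655
outer loop
vertex -2.259 2.621 0.867
vertex -1.06 3.695 -0.371
vertex -1.351 2.525 0.979
endloop
endfacet
facet normal -0.160 -0.647 0.746
outer loop
vertex -2.259 2.621 0.867
vertex -1.351 2.525 0.979
vertex -1.805 3.175 1.445
endloop
endfacet
facet normal 0.160 0.647 -0.746
outer loop
vertex -1.06 3.695 -0.371
vertex -1.515 4.345 0.095
vertex -0.607 4.249 0.207
endloop
endfacet
facet normal 0.855 -0.468 -0.221
outer loop
vertex -1.06 3.695 -0.371
vertex -0.607 4.249 0.207
vertex -1.351 2.525 0.979
endloop
endfacet
facet normal 0.855 -0.469 -0.222
outer loop
vertex -1.351 2.525 0.979
vertex -0.607 4.249 0.207
vertex -0.897 3.079 1.557
endloop
endfacet
facet normal -0.160 -0.647 0.746
outer loop
vertex -1.351 2.525 0.979
vertex -0.897 3.079 1.557
vertex -1.805 3.175 1.445
endloop
endfacet
facet normal 0.160 0.647 -0.746
outer loop
vertex -0.607 4.249 0.207
vertex -1.515 4.345 0.095
vertex -1.061 4.899 0.673
endloop
endfacet
facet normal 0.855 0.287 0.432
outer loop
vertex -0.607 4.249 0.207
vertex -1.061 4.899 0.673
vertex -0.897 3.079 1.557
endloop
endfacet
facet normal 0.854 0.287 0.433
outer loop
vertex -0.897 3.079 1.557
vertex -1.061 4.899 0.673
vertex -1.352 3.729 2.023
endloop
endfacet
facet normal -0.160 -0.647 0.746
outer loop
vertex -0.897 3.079 1.557
vertex -1.352 3.729 2.023
vertex -1.805 3.175 1.445
endloop
endfacet

endsolid


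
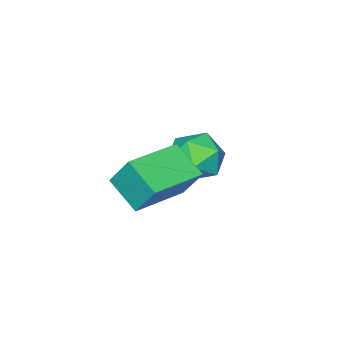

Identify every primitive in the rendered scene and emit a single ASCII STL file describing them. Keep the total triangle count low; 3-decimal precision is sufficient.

solid 
facet normal -0.996 0.036 -0.077
outer loop
vertex 0.098 1.386 1.812
vertex 0.053 1.937 2.658
vertex 0.173 2.256 1.249
endloop
endfacet
facet normal 0.045 -0.545 -0.837
outer loop
vertex 1.647 2.203 1.362
vertex 0.098 1.386 1.812
vertex 0.173 2.256 1.249
endloop
endfacet
facet normal -0.996 0.035 -0.077
outer loop
vertex 0.173 2.256 1.249
vertex 0.053 1.937 2.658
vertex 0.127 2.807 2.094
endloop
endfacet
facet normal 0.072 0.837 -0.542
outer loop
vertex 0.127 2.807 2.094
vertex 1.647 2.203 1.362
vertex 0.173 2.256 1.249
endloop
endfacet
facet normal -0.072 -0.838 0.542
outer loop
vertex 0.098 1.386 1.812
vertex 1.527 1.884 2.771
vertex 0.053 1.937 2.658
endloop
endfacet
facet normal 0.045 -0.546 -0.837
outer loop
vertex 1.573 1.333 1.926
vertex 0.098 1.386 1.812
vertex 1.647 2.203 1.362
endloop
endfacet
facet normal -0.072 -0.837 0.542
outer loop
vertex 1.573 1.333 1.926
vertex 1.527 1.884 2.771
vertex 0.098 1.386 1.812
endloop
endfacet
facet normal -0.044 0.546 0.837
outer loop
vertex 0.053 1.937 2.658
vertex 1.527 1.884 2.771
vertex 0.127 2.807 2.094
endloop
endfacet
facet normal 0.072 0.838 -0.542
outer loop
vertex 1.602 2.754 2.208
vertex 1.647 2.203 1.362
vertex 0.127 2.807 2.094
endloop
endfacet
facet normal -0.045 0.545 0.837
outer loop
vertex 0.127 2.807 2.094
vertex 1.527 1.884 2.771
vertex 1.602 2.754 2.208
endloop
endfacet
facet normal 0.996 -0.035 0.076
outer loop
vertex 1.602 2.754 2.208
vertex 1.573 1.333 1.926
vertex 1.647 2.203 1.362
endloop
endfacet
facet normal 0.996 -0.036 0.078
outer loop
vertex 1.527 1.884 2.771
vertex 1.573 1.333 1.926
vertex 1.602 2.754 2.208
endloop
endfacet
facet normal 0.259 0.960 0.104
outer loop
vertex -1.514 1.774 0.763
vertex -1.612 1.717 1.533
vertex -0.918 1.564 1.217
endloop
endfacet
facet normal 0.585 0.668 -0.459
outer loop
vertex -1.514 1.774 0.763
vertex -0.918 1.564 1.217
vertex -1.037 1.202 0.539
endloop
endfacet
facet normal 0.082 0.422 -0.903
outer loop
vertex -1.514 1.774 0.763
vertex -1.037 1.202 0.539
vertex -1.805 1.13 0.436
endloop
endfacet
facet normal -0.556 0.562 -0.612
outer loop
vertex -1.514 1.774 0.763
vertex -1.805 1.13 0.436
vertex -2.16 1.448 1.051
endloop
endfacet
facet normal -0.447 0.894 0.009
outer loop
vertex -1.514 1.774 0.763
vertex -2.16 1.448 1.051
vertex -1.612 1.717 1.533
endloop
endfacet
facet normal 0.967 0.112 -0.229
outer loop
vertex -1.037 1.202 0.539
vertex -0.918 1.564 1.217
vertex -0.84 0.792 1.169
endloop
endfacet
facet normal 0.439 0.584 0.682
outer loop
vertex -0.918 1.564 1.217
vertex -1.612 1.717 1.533
vertex -1.195 1.11 1.784
endloop
endfacet
facet normal -0.701 0.478 0.530
outer loop
vertex -1.612 1.717 1.533
vertex -2.16 1.448 1.051
vertex -1.963 1.038 1.681
endloop
endfacet
facet normal -0.877 -0.059 -0.476
outer loop
vertex -2.16 1.448 1.051
vertex -1.805 1.13 0.436
vertex -2.082 0.676 1.003
endloop
endfacet
facet normal 0.154 -0.286 -0.946
outer loop
vertex -1.805 1.13 0.436
vertex -1.037 1.202 0.539
vertex -1.388 0.523 0.687
endloop
endfacet
facet normal 0.556 -0.562 0.612
outer loop
vertex -1.486 0.466 1.457
vertex -0.84 0.792 1.169
vertex -1.195 1.11 1.784
endloop
endfacet
facet normal -0.082 -0.422 0.903
outer loop
vertex -1.486 0.466 1.457
vertex -1.195 1.11 1.784
vertex -1.963 1.038 1.681
endloop
endfacet
facet normal -0.585 -0.668 0.459
outer loop
vertex -1.486 0.466 1.457
vertex -1.963 1.038 1.681
vertex -2.082 0.676 1.003
endloop
endfacet
facet normal -0.259 -0.960 -0.104
outer loop
vertex -1.486 0.466 1.457
vertex -2.082 0.676 1.003
vertex -1.388 0.523 0.687
endloop
endfacet
facet normal 0.447 -0.894 -0.009
outer loop
vertex -1.486 0.466 1.457
vertex -1.388 0.523 0.687
vertex -0.84 0.792 1.169
endloop
endfacet
facet normal 0.877 0.059 0.476
outer loop
vertex -1.195 1.11 1.784
vertex -0.84 0.792 1.169
vertex -0.918 1.564 1.217
endloop
endfacet
facet normal -0.154 0.286 0.946
outer loop
vertex -1.963 1.038 1.681
vertex -1.195 1.11 1.784
vertex -1.612 1.717 1.533
endloop
endfacet
facet normal -0.967 -0.112 0.229
outer loop
vertex -2.082 0.676 1.003
vertex -1.963 1.038 1.681
vertex -2.16 1.448 1.051
endloop
endfacet
facet normal -0.439 -0.584 -0.682
outer loop
vertex -1.388 0.523 0.687
vertex -2.082 0.676 1.003
vertex -1.805 1.13 0.436
endloop
endfacet
facet normal 0.701 -0.478 -0.530
outer loop
vertex -0.84 0.792 1.169
vertex -1.388 0.523 0.687
vertex -1.037 1.202 0.539
endloop
endfacet

endsolid


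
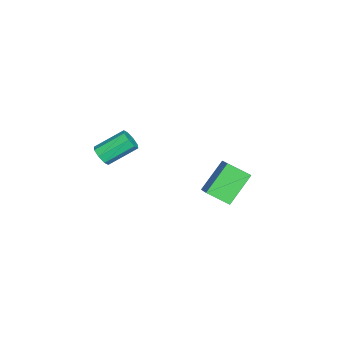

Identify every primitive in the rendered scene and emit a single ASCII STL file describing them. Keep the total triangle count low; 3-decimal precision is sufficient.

solid 
facet normal 0.368 -0.756 -0.541
outer loop
vertex 2.434 -1.439 1.225
vertex 2.264 -1.192 0.764
vertex 2.725 -1.182 1.064
endloop
endfacet
facet normal 0.620 -0.233 0.749
outer loop
vertex 2.434 -1.439 1.225
vertex 2.725 -1.182 1.064
vertex 1.865 -0.275 2.057
endloop
endfacet
facet normal 0.620 -0.232 0.749
outer loop
vertex 1.865 -0.275 2.057
vertex 2.725 -1.182 1.064
vertex 2.156 -0.017 1.896
endloop
endfacet
facet normal -0.371 0.755 0.541
outer loop
vertex 1.865 -0.275 2.057
vertex 2.156 -0.017 1.896
vertex 1.696 -0.028 1.596
endloop
endfacet
facet normal 0.369 -0.756 -0.541
outer loop
vertex 2.725 -1.182 1.064
vertex 2.264 -1.192 0.764
vertex 2.747 -0.93 0.727
endloop
endfacet
facet normal 0.928 0.267 0.260
outer loop
vertex 2.725 -1.182 1.064
vertex 2.747 -0.93 0.727
vertex 2.156 -0.017 1.896
endloop
endfacet
facet normal 0.928 0.268 0.260
outer loop
vertex 2.156 -0.017 1.896
vertex 2.747 -0.93 0.727
vertex 2.178 0.234 1.559
endloop
endfacet
facet normal -0.370 0.757 0.539
outer loop
vertex 2.156 -0.017 1.896
vertex 2.178 0.234 1.559
vertex 1.696 -0.028 1.596
endloop
endfacet
facet normal 0.369 -0.756 -0.541
outer loop
vertex 2.747 -0.93 0.727
vertex 2.264 -1.192 0.764
vertex 2.486 -0.832 0.412
endloop
endfacet
facet normal 0.692 0.612 -0.383
outer loop
vertex 2.747 -0.93 0.727
vertex 2.486 -0.832 0.412
vertex 2.178 0.234 1.559
endloop
endfacet
facet normal 0.692 0.612 -0.383
outer loop
vertex 2.178 0.234 1.559
vertex 2.486 -0.832 0.412
vertex 1.917 0.332 1.244
endloop
endfacet
facet normal -0.369 0.756 0.541
outer loop
vertex 2.178 0.234 1.559
vertex 1.917 0.332 1.244
vertex 1.696 -0.028 1.596
endloop
endfacet
facet normal 0.369 -0.756 -0.540
outer loop
vertex 2.486 -0.832 0.412
vertex 2.264 -1.192 0.764
vertex 2.095 -0.945 0.303
endloop
endfacet
facet normal 0.051 0.597 -0.801
outer loop
vertex 2.486 -0.832 0.412
vertex 2.095 -0.945 0.303
vertex 1.917 0.332 1.244
endloop
endfacet
facet normal 0.051 0.597 -0.801
outer loop
vertex 1.917 0.332 1.244
vertex 2.095 -0.945 0.303
vertex 1.526 0.219 1.135
endloop
endfacet
facet normal -0.369 0.756 0.541
outer loop
vertex 1.917 0.332 1.244
vertex 1.526 0.219 1.135
vertex 1.696 -0.028 1.596
endloop
endfacet
facet normal 0.371 -0.755 -0.541
outer loop
vertex 2.095 -0.945 0.303
vertex 2.264 -1.192 0.764
vertex 1.804 -1.203 0.464
endloop
endfacet
facet normal -0.620 0.232 -0.749
outer loop
vertex 2.095 -0.945 0.303
vertex 1.804 -1.203 0.464
vertex 1.526 0.219 1.135
endloop
endfacet
facet normal -0.620 0.232 -0.749
outer loop
vertex 1.526 0.219 1.135
vertex 1.804 -1.203 0.464
vertex 1.235 -0.038 1.296
endloop
endfacet
facet normal -0.368 0.756 0.541
outer loop
vertex 1.526 0.219 1.135
vertex 1.235 -0.038 1.296
vertex 1.696 -0.028 1.596
endloop
endfacet
facet normal 0.370 -0.757 -0.539
outer loop
vertex 1.804 -1.203 0.464
vertex 2.264 -1.192 0.764
vertex 1.782 -1.454 0.801
endloop
endfacet
facet normal -0.928 -0.268 -0.260
outer loop
vertex 1.804 -1.203 0.464
vertex 1.782 -1.454 0.801
vertex 1.235 -0.038 1.296
endloop
endfacet
facet normal -0.928 -0.267 -0.260
outer loop
vertex 1.235 -0.038 1.296
vertex 1.782 -1.454 0.801
vertex 1.213 -0.29 1.633
endloop
endfacet
facet normal -0.369 0.756 0.541
outer loop
vertex 1.235 -0.038 1.296
vertex 1.213 -0.29 1.633
vertex 1.696 -0.028 1.596
endloop
endfacet
facet normal 0.369 -0.756 -0.541
outer loop
vertex 1.782 -1.454 0.801
vertex 2.264 -1.192 0.764
vertex 2.043 -1.552 1.116
endloop
endfacet
facet normal -0.692 -0.612 0.383
outer loop
vertex 1.782 -1.454 0.801
vertex 2.043 -1.552 1.116
vertex 1.213 -0.29 1.633
endloop
endfacet
facet normal -0.692 -0.612 0.383
outer loop
vertex 1.213 -0.29 1.633
vertex 2.043 -1.552 1.116
vertex 1.474 -0.388 1.948
endloop
endfacet
facet normal -0.369 0.756 0.541
outer loop
vertex 1.213 -0.29 1.633
vertex 1.474 -0.388 1.948
vertex 1.696 -0.028 1.596
endloop
endfacet
facet normal 0.369 -0.756 -0.541
outer loop
vertex 2.043 -1.552 1.116
vertex 2.264 -1.192 0.764
vertex 2.434 -1.439 1.225
endloop
endfacet
facet normal -0.051 -0.597 0.801
outer loop
vertex 2.043 -1.552 1.116
vertex 2.434 -1.439 1.225
vertex 1.474 -0.388 1.948
endloop
endfacet
facet normal -0.051 -0.597 0.801
outer loop
vertex 1.474 -0.388 1.948
vertex 2.434 -1.439 1.225
vertex 1.865 -0.275 2.057
endloop
endfacet
facet normal -0.369 0.756 0.540
outer loop
vertex 1.474 -0.388 1.948
vertex 1.865 -0.275 2.057
vertex 1.696 -0.028 1.596
endloop
endfacet
facet normal -0.786 -0.300 -0.540
outer loop
vertex -2.382 2.197 -4.629
vertex -3.525 2.938 -3.378
vertex -2.365 3.28 -5.255
endloop
endfacet
facet normal 0.618 -0.401 -0.676
outer loop
vertex -1.155 3.742 -4.422
vertex -2.382 2.197 -4.629
vertex -2.365 3.28 -5.255
endloop
endfacet
facet normal -0.786 -0.301 -0.540
outer loop
vertex -2.365 3.28 -5.255
vertex -3.525 2.938 -3.378
vertex -3.509 4.02 -4.003
endloop
endfacet
facet normal 0.013 0.866 -0.500
outer loop
vertex -3.509 4.02 -4.003
vertex -1.155 3.742 -4.422
vertex -2.365 3.28 -5.255
endloop
endfacet
facet normal -0.014 -0.866 0.500
outer loop
vertex -2.382 2.197 -4.629
vertex -2.315 3.4 -2.545
vertex -3.525 2.938 -3.378
endloop
endfacet
facet normal 0.618 -0.400 -0.677
outer loop
vertex -1.171 2.66 -3.797
vertex -2.382 2.197 -4.629
vertex -1.155 3.742 -4.422
endloop
endfacet
facet normal -0.013 -0.866 0.500
outer loop
vertex -1.171 2.66 -3.797
vertex -2.315 3.4 -2.545
vertex -2.382 2.197 -4.629
endloop
endfacet
facet normal -0.618 0.400 0.676
outer loop
vertex -3.525 2.938 -3.378
vertex -2.315 3.4 -2.545
vertex -3.509 4.02 -4.003
endloop
endfacet
facet normal 0.013 0.866 -0.501
outer loop
vertex -2.298 4.483 -3.171
vertex -1.155 3.742 -4.422
vertex -3.509 4.02 -4.003
endloop
endfacet
facet normal -0.618 0.401 0.676
outer loop
vertex -3.509 4.02 -4.003
vertex -2.315 3.4 -2.545
vertex -2.298 4.483 -3.171
endloop
endfacet
facet normal 0.786 0.300 0.540
outer loop
vertex -2.298 4.483 -3.171
vertex -1.171 2.66 -3.797
vertex -1.155 3.742 -4.422
endloop
endfacet
facet normal 0.786 0.300 0.541
outer loop
vertex -2.315 3.4 -2.545
vertex -1.171 2.66 -3.797
vertex -2.298 4.483 -3.171
endloop
endfacet

endsolid


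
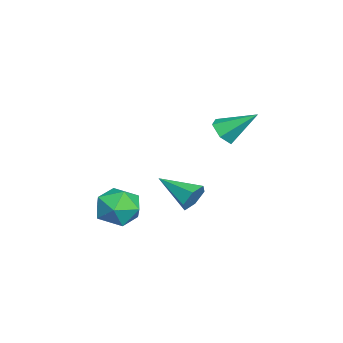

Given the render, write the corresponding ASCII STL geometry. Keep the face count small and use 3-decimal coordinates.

solid 
facet normal -0.053 -0.786 -0.616
outer loop
vertex 3.599 1.737 2.289
vertex 3.269 2.214 1.709
vertex 4.083 2.125 1.752
endloop
endfacet
facet normal 0.775 -0.105 0.623
outer loop
vertex 3.599 1.737 2.289
vertex 4.083 2.125 1.752
vertex 3.371 3.746 2.911
endloop
endfacet
facet normal -0.053 -0.785 -0.617
outer loop
vertex 4.083 2.125 1.752
vertex 3.269 2.214 1.709
vertex 3.752 2.602 1.173
endloop
endfacet
facet normal 0.876 0.468 -0.116
outer loop
vertex 4.083 2.125 1.752
vertex 3.752 2.602 1.173
vertex 3.371 3.746 2.911
endloop
endfacet
facet normal -0.053 -0.786 -0.616
outer loop
vertex 3.752 2.602 1.173
vertex 3.269 2.214 1.709
vertex 2.938 2.691 1.129
endloop
endfacet
facet normal 0.120 0.841 -0.527
outer loop
vertex 3.752 2.602 1.173
vertex 2.938 2.691 1.129
vertex 3.371 3.746 2.911
endloop
endfacet
facet normal -0.053 -0.786 -0.616
outer loop
vertex 2.938 2.691 1.129
vertex 3.269 2.214 1.709
vertex 2.454 2.303 1.666
endloop
endfacet
facet normal -0.739 0.643 -0.201
outer loop
vertex 2.938 2.691 1.129
vertex 2.454 2.303 1.666
vertex 3.371 3.746 2.911
endloop
endfacet
facet normal -0.053 -0.785 -0.617
outer loop
vertex 2.454 2.303 1.666
vertex 3.269 2.214 1.709
vertex 2.785 1.826 2.245
endloop
endfacet
facet normal -0.840 0.070 0.538
outer loop
vertex 2.454 2.303 1.666
vertex 2.785 1.826 2.245
vertex 3.371 3.746 2.911
endloop
endfacet
facet normal -0.053 -0.786 -0.616
outer loop
vertex 2.785 1.826 2.245
vertex 3.269 2.214 1.709
vertex 3.599 1.737 2.289
endloop
endfacet
facet normal -0.084 -0.303 0.949
outer loop
vertex 2.785 1.826 2.245
vertex 3.599 1.737 2.289
vertex 3.371 3.746 2.911
endloop
endfacet
facet normal -0.471 0.306 0.828
outer loop
vertex 2.298 -1.736 -3.138
vertex 2.141 -2.926 -2.788
vertex 3.166 -2.301 -2.436
endloop
endfacet
facet normal 0.013 0.787 0.617
outer loop
vertex 2.298 -1.736 -3.138
vertex 3.166 -2.301 -2.436
vertex 3.512 -1.562 -3.385
endloop
endfacet
facet normal -0.151 0.987 -0.047
outer loop
vertex 2.298 -1.736 -3.138
vertex 3.512 -1.562 -3.385
vertex 2.702 -1.731 -4.323
endloop
endfacet
facet normal -0.735 0.630 -0.248
outer loop
vertex 2.298 -1.736 -3.138
vertex 2.702 -1.731 -4.323
vertex 1.854 -2.575 -3.954
endloop
endfacet
facet normal -0.933 0.209 0.293
outer loop
vertex 2.298 -1.736 -3.138
vertex 1.854 -2.575 -3.954
vertex 2.141 -2.926 -2.788
endloop
endfacet
facet normal 0.650 0.467 0.600
outer loop
vertex 3.512 -1.562 -3.385
vertex 3.166 -2.301 -2.436
vertex 4.106 -2.645 -3.186
endloop
endfacet
facet normal -0.133 -0.312 0.941
outer loop
vertex 3.166 -2.301 -2.436
vertex 2.141 -2.926 -2.788
vertex 3.258 -3.489 -2.817
endloop
endfacet
facet normal -0.880 -0.469 0.075
outer loop
vertex 2.141 -2.926 -2.788
vertex 1.854 -2.575 -3.954
vertex 2.448 -3.658 -3.755
endloop
endfacet
facet normal -0.560 0.213 -0.800
outer loop
vertex 1.854 -2.575 -3.954
vertex 2.702 -1.731 -4.323
vertex 2.794 -2.919 -4.704
endloop
endfacet
facet normal 0.386 0.790 -0.476
outer loop
vertex 2.702 -1.731 -4.323
vertex 3.512 -1.562 -3.385
vertex 3.819 -2.294 -4.352
endloop
endfacet
facet normal 0.735 -0.630 0.248
outer loop
vertex 3.662 -3.484 -4.002
vertex 4.106 -2.645 -3.186
vertex 3.258 -3.489 -2.817
endloop
endfacet
facet normal 0.151 -0.987 0.047
outer loop
vertex 3.662 -3.484 -4.002
vertex 3.258 -3.489 -2.817
vertex 2.448 -3.658 -3.755
endloop
endfacet
facet normal -0.013 -0.787 -0.617
outer loop
vertex 3.662 -3.484 -4.002
vertex 2.448 -3.658 -3.755
vertex 2.794 -2.919 -4.704
endloop
endfacet
facet normal 0.471 -0.306 -0.828
outer loop
vertex 3.662 -3.484 -4.002
vertex 2.794 -2.919 -4.704
vertex 3.819 -2.294 -4.352
endloop
endfacet
facet normal 0.933 -0.209 -0.293
outer loop
vertex 3.662 -3.484 -4.002
vertex 3.819 -2.294 -4.352
vertex 4.106 -2.645 -3.186
endloop
endfacet
facet normal 0.560 -0.213 0.800
outer loop
vertex 3.258 -3.489 -2.817
vertex 4.106 -2.645 -3.186
vertex 3.166 -2.301 -2.436
endloop
endfacet
facet normal -0.386 -0.790 0.476
outer loop
vertex 2.448 -3.658 -3.755
vertex 3.258 -3.489 -2.817
vertex 2.141 -2.926 -2.788
endloop
endfacet
facet normal -0.650 -0.467 -0.600
outer loop
vertex 2.794 -2.919 -4.704
vertex 2.448 -3.658 -3.755
vertex 1.854 -2.575 -3.954
endloop
endfacet
facet normal 0.133 0.312 -0.941
outer loop
vertex 3.819 -2.294 -4.352
vertex 2.794 -2.919 -4.704
vertex 2.702 -1.731 -4.323
endloop
endfacet
facet normal 0.880 0.469 -0.075
outer loop
vertex 4.106 -2.645 -3.186
vertex 3.819 -2.294 -4.352
vertex 3.512 -1.562 -3.385
endloop
endfacet
facet normal 0.428 0.830 -0.356
outer loop
vertex 2.936 0.824 -2.463
vertex 2.387 0.828 -3.113
vertex 2.195 1.236 -2.393
endloop
endfacet
facet normal 0.085 -0.016 0.996
outer loop
vertex 2.936 0.824 -2.463
vertex 2.195 1.236 -2.393
vertex 1.493 -0.908 -2.367
endloop
endfacet
facet normal 0.429 0.830 -0.356
outer loop
vertex 2.195 1.236 -2.393
vertex 2.387 0.828 -3.113
vertex 1.647 1.24 -3.043
endloop
endfacet
facet normal -0.740 0.250 0.625
outer loop
vertex 2.195 1.236 -2.393
vertex 1.647 1.24 -3.043
vertex 1.493 -0.908 -2.367
endloop
endfacet
facet normal 0.428 0.830 -0.357
outer loop
vertex 1.647 1.24 -3.043
vertex 2.387 0.828 -3.113
vertex 1.839 0.831 -3.763
endloop
endfacet
facet normal -0.968 -0.010 -0.252
outer loop
vertex 1.647 1.24 -3.043
vertex 1.839 0.831 -3.763
vertex 1.493 -0.908 -2.367
endloop
endfacet
facet normal 0.428 0.830 -0.357
outer loop
vertex 1.839 0.831 -3.763
vertex 2.387 0.828 -3.113
vertex 2.579 0.419 -3.833
endloop
endfacet
facet normal -0.370 -0.536 -0.759
outer loop
vertex 1.839 0.831 -3.763
vertex 2.579 0.419 -3.833
vertex 1.493 -0.908 -2.367
endloop
endfacet
facet normal 0.428 0.830 -0.357
outer loop
vertex 2.579 0.419 -3.833
vertex 2.387 0.828 -3.113
vertex 3.128 0.415 -3.184
endloop
endfacet
facet normal 0.454 -0.801 -0.389
outer loop
vertex 2.579 0.419 -3.833
vertex 3.128 0.415 -3.184
vertex 1.493 -0.908 -2.367
endloop
endfacet
facet normal 0.428 0.830 -0.357
outer loop
vertex 3.128 0.415 -3.184
vertex 2.387 0.828 -3.113
vertex 2.936 0.824 -2.463
endloop
endfacet
facet normal 0.683 -0.542 0.489
outer loop
vertex 3.128 0.415 -3.184
vertex 2.936 0.824 -2.463
vertex 1.493 -0.908 -2.367
endloop
endfacet

endsolid
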